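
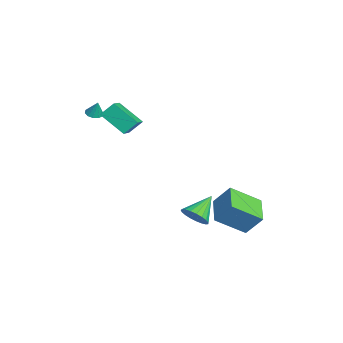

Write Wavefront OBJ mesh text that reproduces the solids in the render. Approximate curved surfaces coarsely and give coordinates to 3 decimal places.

v 3.615 1.204 -3.001
v 4.27 1.187 -2.398
v 2.705 2.296 -1.979
v 4.37 1.471 -2.612
v 4.34 1.71 -2.894
v 4.185 1.861 -3.194
v 3.931 1.898 -3.46
v 3.622 1.816 -3.647
v 3.313 1.628 -3.723
v 3.055 1.366 -3.673
v 2.895 1.077 -3.507
v 2.859 0.81 -3.254
v 2.954 0.611 -2.956
v 3.163 0.515 -2.667
v 3.45 0.537 -2.435
v 3.766 0.676 -2.301
v 4.056 0.905 -2.288
v 0.851 2.725 -3.473
v 1.291 3.592 -2.215
v 0.804 4.51 -4.688
v 1.244 5.378 -3.43
v 2.676 2.462 -3.93
v 3.116 3.33 -2.672
v 2.629 4.248 -5.145
v 3.069 5.115 -3.887
v -3.314 -3.419 1.971
v -2.85 -3.212 1.789
v -3.026 -3.221 2.929
v -3.074 -2.965 1.805
v -3.389 -2.891 1.885
v -3.676 -3.019 1.997
v -3.825 -3.3 2.1
v -3.778 -3.626 2.153
v -3.554 -3.873 2.137
v -3.238 -3.947 2.057
v -2.952 -3.818 1.944
v -2.803 -3.538 1.842
v -3.125 -2.779 1.976
v -1.594 -3.28 2.684
v -3.215 -1.984 2.732
v -1.683 -2.485 3.44
v -2.197 -1.575 0.82
v -0.665 -2.076 1.528
v -2.286 -0.78 1.576
v -0.755 -1.281 2.284
f 2 1 4
f 2 4 3
f 4 1 5
f 4 5 3
f 5 1 6
f 5 6 3
f 6 1 7
f 6 7 3
f 7 1 8
f 7 8 3
f 8 1 9
f 8 9 3
f 9 1 10
f 9 10 3
f 10 1 11
f 10 11 3
f 11 1 12
f 11 12 3
f 12 1 13
f 12 13 3
f 13 1 14
f 13 14 3
f 14 1 15
f 14 15 3
f 15 1 16
f 15 16 3
f 16 1 17
f 16 17 3
f 17 1 2
f 17 2 3
f 19 21 18
f 22 19 18
f 18 21 20
f 20 22 18
f 19 25 21
f 23 19 22
f 23 25 19
f 21 25 20
f 24 22 20
f 20 25 24
f 24 23 22
f 25 23 24
f 27 26 29
f 27 29 28
f 29 26 30
f 29 30 28
f 30 26 31
f 30 31 28
f 31 26 32
f 31 32 28
f 32 26 33
f 32 33 28
f 33 26 34
f 33 34 28
f 34 26 35
f 34 35 28
f 35 26 36
f 35 36 28
f 36 26 37
f 36 37 28
f 37 26 27
f 37 27 28
f 39 41 38
f 42 39 38
f 38 41 40
f 40 42 38
f 39 45 41
f 43 39 42
f 43 45 39
f 41 45 40
f 44 42 40
f 40 45 44
f 44 43 42
f 45 43 44



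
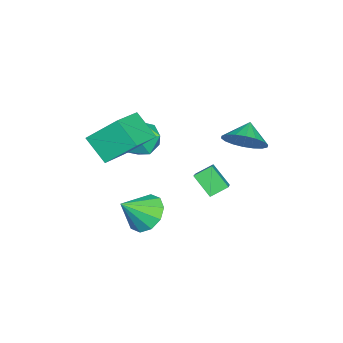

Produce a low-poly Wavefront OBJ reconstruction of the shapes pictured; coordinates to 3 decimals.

v 0.7 -1.652 -3.325
v 1.177 -2.205 -4.135
v 1.58 -2.548 -2.195
v 1.555 -1.664 -4.001
v 1.607 -1.118 -3.609
v 1.312 -0.777 -3.108
v 0.784 -0.769 -2.691
v 0.223 -1.099 -2.516
v -0.156 -1.64 -2.65
v -0.207 -2.185 -3.042
v 0.087 -2.527 -3.542
v 0.616 -2.534 -3.96
v -2.366 2.139 0.114
v -1.726 1.86 0.964
v -3.294 2.181 0.826
v -1.703 2.349 0.966
v -1.811 2.796 0.8
v -2.029 3.114 0.497
v -2.313 3.238 0.119
v -2.609 3.145 -0.26
v -2.856 2.853 -0.565
v -3.006 2.419 -0.736
v -3.03 1.93 -0.738
v -2.922 1.482 -0.571
v -2.704 1.165 -0.269
v -2.419 1.041 0.109
v -2.124 1.134 0.488
v -1.877 1.426 0.793
v 1.111 0.742 0.13
v 0.681 1.442 0.587
v 1.534 1.586 -0.764
v 1.104 2.286 -0.307
v 2.336 0.974 0.927
v 1.906 1.674 1.384
v 2.759 1.818 0.033
v 2.329 2.518 0.49
v -0.321 -2.871 -0.219
v -0.879 -3.92 0.852
v -0.542 -1.474 1.035
v -1.1 -2.524 2.106
v 1.66 -3.196 0.494
v 1.102 -4.246 1.565
v 1.439 -1.8 1.748
v 0.881 -2.849 2.819
v -2.371 -1.81 -0.217
v -1.548 -2.585 -0.103
v -3.372 -3.015 -1.177
v -2.549 -3.79 -1.063
v -3.157 -3.47 -0.159
v -2.538 -2.726 0.435
v -2.382 -2.874 -1.715
v -1.763 -2.13 -1.121
v -1.555 -3.242 -1.029
v -2.034 -3.611 -0.068
v -2.886 -1.989 -1.212
v -3.365 -2.358 -0.251
f 2 1 4
f 2 4 3
f 4 1 5
f 4 5 3
f 5 1 6
f 5 6 3
f 6 1 7
f 6 7 3
f 7 1 8
f 7 8 3
f 8 1 9
f 8 9 3
f 9 1 10
f 9 10 3
f 10 1 11
f 10 11 3
f 11 1 12
f 11 12 3
f 12 1 2
f 12 2 3
f 14 13 16
f 14 16 15
f 16 13 17
f 16 17 15
f 17 13 18
f 17 18 15
f 18 13 19
f 18 19 15
f 19 13 20
f 19 20 15
f 20 13 21
f 20 21 15
f 21 13 22
f 21 22 15
f 22 13 23
f 22 23 15
f 23 13 24
f 23 24 15
f 24 13 25
f 24 25 15
f 25 13 26
f 25 26 15
f 26 13 27
f 26 27 15
f 27 13 28
f 27 28 15
f 28 13 14
f 28 14 15
f 30 32 29
f 33 30 29
f 29 32 31
f 31 33 29
f 30 36 32
f 34 30 33
f 34 36 30
f 32 36 31
f 35 33 31
f 31 36 35
f 35 34 33
f 36 34 35
f 38 40 37
f 41 38 37
f 37 40 39
f 39 41 37
f 38 44 40
f 42 38 41
f 42 44 38
f 40 44 39
f 43 41 39
f 39 44 43
f 43 42 41
f 44 42 43
f 45 56 50
f 45 50 46
f 45 46 52
f 45 52 55
f 45 55 56
f 46 50 54
f 50 56 49
f 56 55 47
f 55 52 51
f 52 46 53
f 48 54 49
f 48 49 47
f 48 47 51
f 48 51 53
f 48 53 54
f 49 54 50
f 47 49 56
f 51 47 55
f 53 51 52
f 54 53 46



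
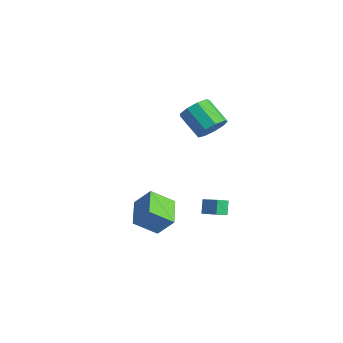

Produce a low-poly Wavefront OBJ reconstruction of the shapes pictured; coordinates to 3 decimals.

v 2.065 1.935 -2.406
v 3.036 2.195 -2.011
v 2.02 2.689 -2.794
v 2.991 2.95 -2.4
v 2.469 1.57 -3.16
v 3.44 1.831 -2.766
v 2.424 2.325 -3.549
v 3.395 2.585 -3.154
v 2.824 1.985 3.454
v 3.38 1.766 4.18
v 2.012 1.577 5.171
v 1.456 1.795 4.446
v 3.28 2.401 4.163
v 1.912 2.212 5.154
v 2.966 2.841 3.814
v 1.598 2.652 4.806
v 2.586 2.88 3.297
v 1.218 2.691 4.289
v 2.317 2.5 2.854
v 0.949 2.311 3.845
v 2.285 1.879 2.691
v 0.918 1.69 3.683
v 2.506 1.307 2.886
v 1.138 1.118 3.877
v 2.875 1.052 3.346
v 1.507 0.863 4.338
v 3.22 1.234 3.857
v 1.852 1.044 4.849
v 0.735 -1.543 -2.026
v 1.483 -1.007 -0.932
v 1.29 -0.371 -2.981
v 2.038 0.165 -1.886
v 2.122 -2.565 -2.474
v 2.87 -2.029 -1.379
v 2.677 -1.393 -3.428
v 3.425 -0.857 -2.334
f 2 4 1
f 5 2 1
f 1 4 3
f 3 5 1
f 2 8 4
f 6 2 5
f 6 8 2
f 4 8 3
f 7 5 3
f 3 8 7
f 7 6 5
f 8 6 7
f 10 9 13
f 10 13 11
f 11 13 14
f 11 14 12
f 13 9 15
f 13 15 14
f 14 15 16
f 14 16 12
f 15 9 17
f 15 17 16
f 16 17 18
f 16 18 12
f 17 9 19
f 17 19 18
f 18 19 20
f 18 20 12
f 19 9 21
f 19 21 20
f 20 21 22
f 20 22 12
f 21 9 23
f 21 23 22
f 22 23 24
f 22 24 12
f 23 9 25
f 23 25 24
f 24 25 26
f 24 26 12
f 25 9 27
f 25 27 26
f 26 27 28
f 26 28 12
f 27 9 10
f 27 10 28
f 28 10 11
f 28 11 12
f 30 32 29
f 33 30 29
f 29 32 31
f 31 33 29
f 30 36 32
f 34 30 33
f 34 36 30
f 32 36 31
f 35 33 31
f 31 36 35
f 35 34 33
f 36 34 35



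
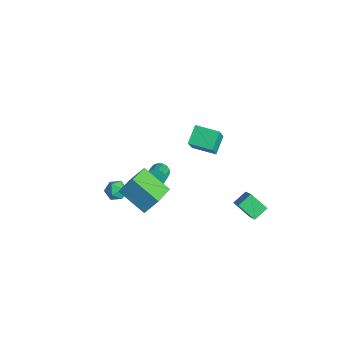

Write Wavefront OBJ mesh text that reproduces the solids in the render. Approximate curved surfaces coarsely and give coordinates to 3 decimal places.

v 0.838 -3.018 2.087
v 1.452 -3.237 2.091
v 0.628 -3.623 1.249
v 1.242 -3.842 1.253
v 0.833 -4.011 1.731
v 0.963 -3.637 2.249
v 1.117 -3.223 1.091
v 1.247 -2.849 1.609
v 1.625 -3.363 1.475
v 1.449 -3.85 1.871
v 0.631 -3.01 1.469
v 0.455 -3.497 1.865
v -0.83 0.017 -0.288
v -0.492 0.438 -0.315
v 0.487 -0.297 0.48
v 0.15 -0.717 0.508
v -0.631 0.484 -0.102
v 0.349 -0.251 0.693
v -0.815 0.423 0.069
v 0.165 -0.312 0.864
v -1.003 0.269 0.158
v -0.023 -0.466 0.953
v -1.151 0.058 0.145
v -0.171 -0.677 0.94
v -1.225 -0.163 0.033
v -0.246 -0.898 0.828
v -1.209 -0.342 -0.153
v -0.23 -1.077 0.642
v -1.106 -0.439 -0.369
v -0.127 -1.174 0.426
v -0.94 -0.432 -0.567
v 0.04 -1.166 0.228
v -0.748 -0.321 -0.7
v 0.231 -1.056 0.095
v -0.575 -0.133 -0.74
v 0.404 -0.868 0.056
v -0.461 0.09 -0.675
v 0.519 -0.645 0.12
v -0.431 0.296 -0.522
v 0.549 -0.439 0.273
v -2.729 2.931 -1.385
v -3.39 3.716 -0.708
v -1.691 3.881 -1.473
v -2.353 4.667 -0.796
v -2.067 2.333 -0.044
v -2.729 3.119 0.633
v -1.03 3.284 -0.132
v -1.691 4.069 0.545
v 3.282 -2.254 2.435
v 1.931 -3.012 3.333
v 3.573 -1.609 3.417
v 2.222 -2.367 4.315
v 4.198 -3.353 2.885
v 2.847 -4.111 3.783
v 4.489 -2.708 3.867
v 3.138 -3.466 4.765
v 3.493 2.427 -0.249
v 3.323 3.254 0.164
v 2.428 2.715 -1.265
v 2.257 3.542 -0.851
v 4.323 2.958 -0.969
v 4.152 3.785 -0.555
v 3.257 3.246 -1.984
v 3.087 4.073 -1.571
f 1 12 6
f 1 6 2
f 1 2 8
f 1 8 11
f 1 11 12
f 2 6 10
f 6 12 5
f 12 11 3
f 11 8 7
f 8 2 9
f 4 10 5
f 4 5 3
f 4 3 7
f 4 7 9
f 4 9 10
f 5 10 6
f 3 5 12
f 7 3 11
f 9 7 8
f 10 9 2
f 14 13 17
f 14 17 15
f 15 17 18
f 15 18 16
f 17 13 19
f 17 19 18
f 18 19 20
f 18 20 16
f 19 13 21
f 19 21 20
f 20 21 22
f 20 22 16
f 21 13 23
f 21 23 22
f 22 23 24
f 22 24 16
f 23 13 25
f 23 25 24
f 24 25 26
f 24 26 16
f 25 13 27
f 25 27 26
f 26 27 28
f 26 28 16
f 27 13 29
f 27 29 28
f 28 29 30
f 28 30 16
f 29 13 31
f 29 31 30
f 30 31 32
f 30 32 16
f 31 13 33
f 31 33 32
f 32 33 34
f 32 34 16
f 33 13 35
f 33 35 34
f 34 35 36
f 34 36 16
f 35 13 37
f 35 37 36
f 36 37 38
f 36 38 16
f 37 13 39
f 37 39 38
f 38 39 40
f 38 40 16
f 39 13 14
f 39 14 40
f 40 14 15
f 40 15 16
f 42 44 41
f 45 42 41
f 41 44 43
f 43 45 41
f 42 48 44
f 46 42 45
f 46 48 42
f 44 48 43
f 47 45 43
f 43 48 47
f 47 46 45
f 48 46 47
f 50 52 49
f 53 50 49
f 49 52 51
f 51 53 49
f 50 56 52
f 54 50 53
f 54 56 50
f 52 56 51
f 55 53 51
f 51 56 55
f 55 54 53
f 56 54 55
f 58 60 57
f 61 58 57
f 57 60 59
f 59 61 57
f 58 64 60
f 62 58 61
f 62 64 58
f 60 64 59
f 63 61 59
f 59 64 63
f 63 62 61
f 64 62 63



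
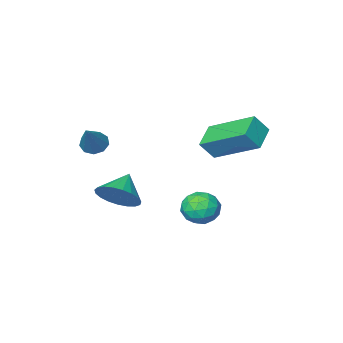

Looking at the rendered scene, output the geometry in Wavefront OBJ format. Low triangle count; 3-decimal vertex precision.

v -2.882 0.084 -0.192
v -3.695 -0.57 0.243
v -3.71 1.782 0.814
v -4.523 1.128 1.249
v -2.357 -0.088 0.531
v -3.17 -0.742 0.966
v -3.185 1.61 1.537
v -3.998 0.956 1.972
v 0.055 -1.74 -2.222
v 0.724 -2.038 -1.698
v -0.755 -2.32 -1.518
v 0.634 -1.714 -1.534
v 0.445 -1.394 -1.488
v 0.188 -1.134 -1.57
v -0.092 -0.979 -1.764
v -0.346 -0.956 -2.037
v -0.531 -1.068 -2.342
v -0.615 -1.296 -2.627
v -0.583 -1.601 -2.841
v -0.441 -1.93 -2.949
v -0.212 -2.226 -2.931
v 0.062 -2.438 -2.79
v 0.335 -2.529 -2.551
v 0.56 -2.484 -2.255
v 0.697 -2.31 -1.953
v -2.024 1.616 -1.348
v -1.263 1.691 -1.288
v -1.877 0.929 -2.372
v -1.116 1.004 -2.312
v -1.502 0.584 -1.799
v -1.593 1.008 -1.166
v -1.547 1.612 -2.494
v -1.638 2.036 -1.861
v -0.968 1.688 -1.997
v -0.94 1.052 -1.567
v -2.2 1.568 -2.093
v -2.172 0.932 -1.663
v -1.657 1.714 -1.228
v -1.483 0.906 -2.432
v -1.71 0.66 -2.13
v -1.263 0.703 -2.095
v -1.851 1.313 -1.156
v -1.403 1.356 -1.121
v -1.543 0.706 -1.421
v -1.737 1.264 -2.539
v -1.289 1.307 -2.504
v -1.877 1.917 -1.565
v -1.43 1.96 -1.53
v -1.597 1.914 -2.239
v -1.036 1.756 -1.609
v -0.949 1.352 -2.211
v -1.203 1.709 -2.318
v -1.256 1.959 -1.946
v -1.019 1.382 -1.357
v -0.932 0.978 -1.959
v -1.16 0.732 -1.657
v -1.213 0.981 -1.285
v -0.846 1.38 -1.773
v -2.208 1.642 -1.701
v -2.121 1.238 -2.303
v -1.927 1.639 -2.375
v -1.98 1.888 -2.003
v -2.191 1.268 -1.449
v -2.104 0.864 -2.051
v -1.884 0.661 -1.714
v -1.937 0.911 -1.342
v -2.294 1.24 -1.887
v 0.719 -2.215 0.497
v 0.933 -1.868 0.128
v 1.441 -1.485 1.603
v 0.605 -1.735 0.254
v 0.33 -1.827 0.494
v 0.237 -2.101 0.735
v 0.37 -2.428 0.865
v 0.666 -2.656 0.822
v 0.987 -2.678 0.627
v 1.183 -2.483 0.371
v 1.161 -2.163 0.174
f 2 4 1
f 5 2 1
f 1 4 3
f 3 5 1
f 2 8 4
f 6 2 5
f 6 8 2
f 4 8 3
f 7 5 3
f 3 8 7
f 7 6 5
f 8 6 7
f 10 9 12
f 10 12 11
f 12 9 13
f 12 13 11
f 13 9 14
f 13 14 11
f 14 9 15
f 14 15 11
f 15 9 16
f 15 16 11
f 16 9 17
f 16 17 11
f 17 9 18
f 17 18 11
f 18 9 19
f 18 19 11
f 19 9 20
f 19 20 11
f 20 9 21
f 20 21 11
f 21 9 22
f 21 22 11
f 22 9 23
f 22 23 11
f 23 9 24
f 23 24 11
f 24 9 25
f 24 25 11
f 25 9 10
f 25 10 11
f 26 63 42
f 63 37 66
f 42 66 31
f 63 66 42
f 26 42 38
f 42 31 43
f 38 43 27
f 42 43 38
f 26 38 47
f 38 27 48
f 47 48 33
f 38 48 47
f 26 47 59
f 47 33 62
f 59 62 36
f 47 62 59
f 26 59 63
f 59 36 67
f 63 67 37
f 59 67 63
f 27 43 54
f 43 31 57
f 54 57 35
f 43 57 54
f 31 66 44
f 66 37 65
f 44 65 30
f 66 65 44
f 37 67 64
f 67 36 60
f 64 60 28
f 67 60 64
f 36 62 61
f 62 33 49
f 61 49 32
f 62 49 61
f 33 48 53
f 48 27 50
f 53 50 34
f 48 50 53
f 29 55 41
f 55 35 56
f 41 56 30
f 55 56 41
f 29 41 39
f 41 30 40
f 39 40 28
f 41 40 39
f 29 39 46
f 39 28 45
f 46 45 32
f 39 45 46
f 29 46 51
f 46 32 52
f 51 52 34
f 46 52 51
f 29 51 55
f 51 34 58
f 55 58 35
f 51 58 55
f 30 56 44
f 56 35 57
f 44 57 31
f 56 57 44
f 28 40 64
f 40 30 65
f 64 65 37
f 40 65 64
f 32 45 61
f 45 28 60
f 61 60 36
f 45 60 61
f 34 52 53
f 52 32 49
f 53 49 33
f 52 49 53
f 35 58 54
f 58 34 50
f 54 50 27
f 58 50 54
f 69 68 71
f 69 71 70
f 71 68 72
f 71 72 70
f 72 68 73
f 72 73 70
f 73 68 74
f 73 74 70
f 74 68 75
f 74 75 70
f 75 68 76
f 75 76 70
f 76 68 77
f 76 77 70
f 77 68 78
f 77 78 70
f 78 68 69
f 78 69 70



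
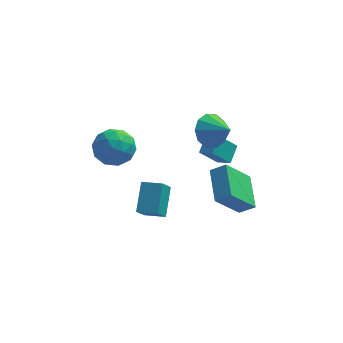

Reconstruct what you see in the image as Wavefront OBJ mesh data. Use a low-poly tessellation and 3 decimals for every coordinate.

v -1.013 -1.082 -2.553
v -1.334 -1.922 -1.545
v -0.911 0.328 -1.345
v -1.232 -0.511 -0.337
v 0.112 -1.309 -2.383
v -0.209 -2.148 -1.375
v 0.214 0.102 -1.175
v -0.107 -0.738 -0.167
v -2.638 0.277 1.738
v -1.628 -0.022 2.31
v -3.552 -1.218 2.57
v -2.542 -1.517 3.142
v -3.126 -0.513 3.441
v -2.561 0.411 2.926
v -2.619 -1.651 1.954
v -2.054 -0.727 1.439
v -1.617 -1.213 2.444
v -1.93 -0.51 3.363
v -3.25 -0.73 1.517
v -3.563 -0.027 2.436
v -2.053 0.258 1.951
v -3.127 -1.498 2.929
v -3.47 -0.908 3.104
v -2.877 -1.084 3.441
v -2.601 0.513 2.313
v -2.007 0.337 2.65
v -2.888 0.049 3.314
v -3.173 -1.577 2.23
v -2.579 -1.753 2.567
v -2.303 -0.156 1.439
v -1.71 -0.332 1.776
v -2.292 -1.289 1.566
v -1.452 -0.618 2.366
v -1.99 -1.496 2.855
v -2.035 -1.575 2.156
v -1.703 -1.032 1.854
v -1.636 -0.204 2.906
v -2.174 -1.083 3.395
v -2.517 -0.493 3.571
v -2.185 0.05 3.268
v -1.63 -0.904 2.985
v -3.006 -0.157 1.485
v -3.544 -1.036 1.974
v -2.995 -1.29 1.612
v -2.663 -0.747 1.309
v -3.19 0.256 2.025
v -3.728 -0.622 2.514
v -3.477 -0.208 3.026
v -3.145 0.335 2.724
v -3.55 -0.336 1.895
v 3.687 -4.605 2.669
v 3.271 -2.747 3.401
v 2.885 -4.57 2.124
v 2.469 -2.712 2.856
v 4.831 -3.708 1.044
v 4.415 -1.85 1.776
v 4.029 -3.673 0.499
v 3.613 -1.815 1.231
v 2.286 0.053 3.611
v 2.953 0.087 2.762
v 3.314 -0.693 4.389
v 3.065 0.63 3.134
v 2.879 0.952 3.689
v 2.467 0.931 4.213
v 1.986 0.575 4.508
v 1.619 0.019 4.46
v 1.507 -0.523 4.087
v 1.692 -0.846 3.533
v 2.105 -0.825 3.008
v 2.586 -0.468 2.714
v 1.486 2.292 -0.071
v 2.218 1.83 0.323
v 1.758 3.262 0.562
v 2.489 2.801 0.956
v 2.411 2.779 -1.216
v 3.142 2.318 -0.822
v 2.682 3.75 -0.583
v 3.414 3.288 -0.189
f 2 4 1
f 5 2 1
f 1 4 3
f 3 5 1
f 2 8 4
f 6 2 5
f 6 8 2
f 4 8 3
f 7 5 3
f 3 8 7
f 7 6 5
f 8 6 7
f 9 46 25
f 46 20 49
f 25 49 14
f 46 49 25
f 9 25 21
f 25 14 26
f 21 26 10
f 25 26 21
f 9 21 30
f 21 10 31
f 30 31 16
f 21 31 30
f 9 30 42
f 30 16 45
f 42 45 19
f 30 45 42
f 9 42 46
f 42 19 50
f 46 50 20
f 42 50 46
f 10 26 37
f 26 14 40
f 37 40 18
f 26 40 37
f 14 49 27
f 49 20 48
f 27 48 13
f 49 48 27
f 20 50 47
f 50 19 43
f 47 43 11
f 50 43 47
f 19 45 44
f 45 16 32
f 44 32 15
f 45 32 44
f 16 31 36
f 31 10 33
f 36 33 17
f 31 33 36
f 12 38 24
f 38 18 39
f 24 39 13
f 38 39 24
f 12 24 22
f 24 13 23
f 22 23 11
f 24 23 22
f 12 22 29
f 22 11 28
f 29 28 15
f 22 28 29
f 12 29 34
f 29 15 35
f 34 35 17
f 29 35 34
f 12 34 38
f 34 17 41
f 38 41 18
f 34 41 38
f 13 39 27
f 39 18 40
f 27 40 14
f 39 40 27
f 11 23 47
f 23 13 48
f 47 48 20
f 23 48 47
f 15 28 44
f 28 11 43
f 44 43 19
f 28 43 44
f 17 35 36
f 35 15 32
f 36 32 16
f 35 32 36
f 18 41 37
f 41 17 33
f 37 33 10
f 41 33 37
f 52 54 51
f 55 52 51
f 51 54 53
f 53 55 51
f 52 58 54
f 56 52 55
f 56 58 52
f 54 58 53
f 57 55 53
f 53 58 57
f 57 56 55
f 58 56 57
f 60 59 62
f 60 62 61
f 62 59 63
f 62 63 61
f 63 59 64
f 63 64 61
f 64 59 65
f 64 65 61
f 65 59 66
f 65 66 61
f 66 59 67
f 66 67 61
f 67 59 68
f 67 68 61
f 68 59 69
f 68 69 61
f 69 59 70
f 69 70 61
f 70 59 60
f 70 60 61
f 72 74 71
f 75 72 71
f 71 74 73
f 73 75 71
f 72 78 74
f 76 72 75
f 76 78 72
f 74 78 73
f 77 75 73
f 73 78 77
f 77 76 75
f 78 76 77



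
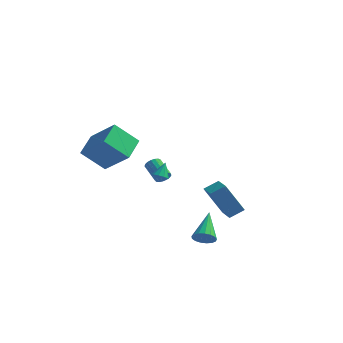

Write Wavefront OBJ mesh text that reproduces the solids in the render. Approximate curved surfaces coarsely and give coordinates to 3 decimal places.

v -1.557 -4.763 3.738
v -1.698 -3.231 4.362
v -3.21 -4.366 2.389
v -3.352 -2.835 3.013
v -0.388 -4.145 2.487
v -0.53 -2.614 3.111
v -2.042 -3.749 1.138
v -2.183 -2.217 1.762
v 0.064 -1.283 -0.053
v 0.455 -1.582 0.114
v 0.136 -0.717 0.793
v 0.581 -1.342 -0.058
v 0.509 -1.078 -0.228
v 0.267 -0.894 -0.331
v -0.052 -0.857 -0.328
v -0.327 -0.984 -0.22
v -0.453 -1.225 -0.048
v -0.381 -1.488 0.122
v -0.139 -1.673 0.226
v 0.18 -1.709 0.222
v 2.708 -0.383 -1.273
v 3.342 0.245 -0.8
v 1.77 0.789 -1.57
v 2.405 1.417 -1.097
v 3.715 -0.037 -3.083
v 4.35 0.591 -2.61
v 2.778 1.135 -3.38
v 3.412 1.763 -2.907
v 3.606 -3.22 -3.226
v 4.078 -3.42 -2.765
v 3.174 -1.58 -2.074
v 4.248 -3.228 -2.973
v 4.271 -3.035 -3.24
v 4.141 -2.884 -3.504
v 3.889 -2.81 -3.704
v 3.572 -2.829 -3.794
v 3.263 -2.939 -3.755
v 3.032 -3.112 -3.594
v 2.933 -3.31 -3.349
v 2.988 -3.488 -3.076
v 3.185 -3.604 -2.838
v 3.478 -3.632 -2.688
v 3.8 -3.566 -2.662
v -1.961 3.389 -2.514
v -1.633 3.454 -2.103
v -2.631 4.136 -1.415
v -2.959 4.071 -1.826
v -1.592 3.659 -2.246
v -2.589 4.341 -1.559
v -1.636 3.802 -2.451
v -2.633 4.484 -1.764
v -1.754 3.851 -2.67
v -2.751 4.533 -1.983
v -1.919 3.793 -2.854
v -2.916 4.475 -2.166
v -2.095 3.643 -2.959
v -3.092 4.325 -2.272
v -2.239 3.435 -2.963
v -3.236 4.117 -2.275
v -2.32 3.216 -2.863
v -3.318 3.898 -2.176
v -2.319 3.037 -2.684
v -3.317 3.719 -1.996
v -2.236 2.938 -2.465
v -3.233 3.62 -1.778
v -2.09 2.943 -2.258
v -3.087 3.625 -1.571
v -1.915 3.05 -2.109
v -2.912 3.732 -1.422
v -1.75 3.234 -2.053
v -2.747 3.916 -1.366
f 2 4 1
f 5 2 1
f 1 4 3
f 3 5 1
f 2 8 4
f 6 2 5
f 6 8 2
f 4 8 3
f 7 5 3
f 3 8 7
f 7 6 5
f 8 6 7
f 10 9 12
f 10 12 11
f 12 9 13
f 12 13 11
f 13 9 14
f 13 14 11
f 14 9 15
f 14 15 11
f 15 9 16
f 15 16 11
f 16 9 17
f 16 17 11
f 17 9 18
f 17 18 11
f 18 9 19
f 18 19 11
f 19 9 20
f 19 20 11
f 20 9 10
f 20 10 11
f 22 24 21
f 25 22 21
f 21 24 23
f 23 25 21
f 22 28 24
f 26 22 25
f 26 28 22
f 24 28 23
f 27 25 23
f 23 28 27
f 27 26 25
f 28 26 27
f 30 29 32
f 30 32 31
f 32 29 33
f 32 33 31
f 33 29 34
f 33 34 31
f 34 29 35
f 34 35 31
f 35 29 36
f 35 36 31
f 36 29 37
f 36 37 31
f 37 29 38
f 37 38 31
f 38 29 39
f 38 39 31
f 39 29 40
f 39 40 31
f 40 29 41
f 40 41 31
f 41 29 42
f 41 42 31
f 42 29 43
f 42 43 31
f 43 29 30
f 43 30 31
f 45 44 48
f 45 48 46
f 46 48 49
f 46 49 47
f 48 44 50
f 48 50 49
f 49 50 51
f 49 51 47
f 50 44 52
f 50 52 51
f 51 52 53
f 51 53 47
f 52 44 54
f 52 54 53
f 53 54 55
f 53 55 47
f 54 44 56
f 54 56 55
f 55 56 57
f 55 57 47
f 56 44 58
f 56 58 57
f 57 58 59
f 57 59 47
f 58 44 60
f 58 60 59
f 59 60 61
f 59 61 47
f 60 44 62
f 60 62 61
f 61 62 63
f 61 63 47
f 62 44 64
f 62 64 63
f 63 64 65
f 63 65 47
f 64 44 66
f 64 66 65
f 65 66 67
f 65 67 47
f 66 44 68
f 66 68 67
f 67 68 69
f 67 69 47
f 68 44 70
f 68 70 69
f 69 70 71
f 69 71 47
f 70 44 45
f 70 45 71
f 71 45 46
f 71 46 47



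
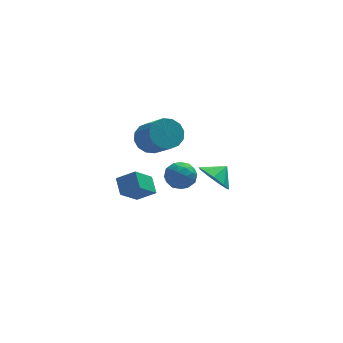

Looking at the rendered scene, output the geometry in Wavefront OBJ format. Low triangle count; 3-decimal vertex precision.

v -0.285 4.723 -1.183
v 0.656 4.927 -1.299
v 1.166 3.382 0.107
v 0.225 3.177 0.223
v 0.505 5.221 -0.921
v 1.014 3.676 0.485
v 0.142 5.381 -0.613
v 0.652 3.836 0.792
v -0.335 5.365 -0.458
v 0.174 3.82 0.948
v -0.799 5.177 -0.497
v -0.289 3.632 0.909
v -1.125 4.867 -0.72
v -0.615 3.322 0.686
v -1.226 4.518 -1.067
v -0.716 2.973 0.339
v -1.074 4.224 -1.445
v -0.565 2.679 -0.039
v -0.712 4.064 -1.752
v -0.202 2.519 -0.347
v -0.234 4.08 -1.908
v 0.275 2.535 -0.502
v 0.229 4.268 -1.869
v 0.739 2.723 -0.463
v 0.555 4.578 -1.646
v 1.065 3.033 -0.24
v 2.438 2.088 -2.849
v 3.107 1.902 -3.637
v 3.222 2.452 -2.271
v 2.839 2.566 -3.694
v 2.384 3.006 -3.355
v 1.954 3.017 -2.779
v 1.751 2.592 -2.237
v 1.869 1.932 -1.981
v 2.254 1.344 -2.131
v 2.725 1.104 -2.617
v 3.062 1.325 -3.212
v -1.688 0.609 -1.751
v -1.73 1.54 -1.206
v -2.622 0.932 -2.376
v -2.665 1.864 -1.831
v -0.715 1.296 -2.849
v -0.758 2.228 -2.304
v -1.65 1.62 -3.474
v -1.692 2.551 -2.929
v -0.725 -1.768 0.646
v 0.066 -1.505 0.821
v -0.506 -2.915 1.379
v 0.285 -2.652 1.554
v -0.383 -2.247 1.893
v -0.519 -1.538 1.44
v 0.079 -2.882 0.76
v -0.057 -2.173 0.307
v 0.563 -2.193 0.892
v 0.277 -1.801 1.592
v -0.717 -2.619 0.608
v -1.003 -2.227 1.308
v -0.349 -1.536 0.67
v -0.091 -2.884 1.53
v -0.484 -2.646 1.73
v -0.019 -2.491 1.833
v -0.692 -1.555 1.033
v -0.227 -1.401 1.136
v -0.491 -1.837 1.766
v -0.213 -3.019 1.064
v 0.252 -2.865 1.167
v -0.421 -1.929 0.367
v 0.044 -1.774 0.47
v 0.051 -2.583 0.434
v 0.408 -1.786 0.814
v 0.537 -2.46 1.244
v 0.416 -2.595 0.778
v 0.336 -2.179 0.512
v 0.24 -1.555 1.225
v 0.369 -2.229 1.656
v -0.024 -1.991 1.855
v -0.103 -1.575 1.589
v 0.532 -1.96 1.266
v -0.809 -2.191 0.544
v -0.68 -2.865 0.975
v -0.337 -2.845 0.611
v -0.416 -2.429 0.345
v -0.977 -1.96 0.956
v -0.848 -2.634 1.386
v -0.776 -2.241 1.688
v -0.856 -1.825 1.422
v -0.972 -2.46 0.934
f 2 1 5
f 2 5 3
f 3 5 6
f 3 6 4
f 5 1 7
f 5 7 6
f 6 7 8
f 6 8 4
f 7 1 9
f 7 9 8
f 8 9 10
f 8 10 4
f 9 1 11
f 9 11 10
f 10 11 12
f 10 12 4
f 11 1 13
f 11 13 12
f 12 13 14
f 12 14 4
f 13 1 15
f 13 15 14
f 14 15 16
f 14 16 4
f 15 1 17
f 15 17 16
f 16 17 18
f 16 18 4
f 17 1 19
f 17 19 18
f 18 19 20
f 18 20 4
f 19 1 21
f 19 21 20
f 20 21 22
f 20 22 4
f 21 1 23
f 21 23 22
f 22 23 24
f 22 24 4
f 23 1 25
f 23 25 24
f 24 25 26
f 24 26 4
f 25 1 2
f 25 2 26
f 26 2 3
f 26 3 4
f 28 27 30
f 28 30 29
f 30 27 31
f 30 31 29
f 31 27 32
f 31 32 29
f 32 27 33
f 32 33 29
f 33 27 34
f 33 34 29
f 34 27 35
f 34 35 29
f 35 27 36
f 35 36 29
f 36 27 37
f 36 37 29
f 37 27 28
f 37 28 29
f 39 41 38
f 42 39 38
f 38 41 40
f 40 42 38
f 39 45 41
f 43 39 42
f 43 45 39
f 41 45 40
f 44 42 40
f 40 45 44
f 44 43 42
f 45 43 44
f 46 83 62
f 83 57 86
f 62 86 51
f 83 86 62
f 46 62 58
f 62 51 63
f 58 63 47
f 62 63 58
f 46 58 67
f 58 47 68
f 67 68 53
f 58 68 67
f 46 67 79
f 67 53 82
f 79 82 56
f 67 82 79
f 46 79 83
f 79 56 87
f 83 87 57
f 79 87 83
f 47 63 74
f 63 51 77
f 74 77 55
f 63 77 74
f 51 86 64
f 86 57 85
f 64 85 50
f 86 85 64
f 57 87 84
f 87 56 80
f 84 80 48
f 87 80 84
f 56 82 81
f 82 53 69
f 81 69 52
f 82 69 81
f 53 68 73
f 68 47 70
f 73 70 54
f 68 70 73
f 49 75 61
f 75 55 76
f 61 76 50
f 75 76 61
f 49 61 59
f 61 50 60
f 59 60 48
f 61 60 59
f 49 59 66
f 59 48 65
f 66 65 52
f 59 65 66
f 49 66 71
f 66 52 72
f 71 72 54
f 66 72 71
f 49 71 75
f 71 54 78
f 75 78 55
f 71 78 75
f 50 76 64
f 76 55 77
f 64 77 51
f 76 77 64
f 48 60 84
f 60 50 85
f 84 85 57
f 60 85 84
f 52 65 81
f 65 48 80
f 81 80 56
f 65 80 81
f 54 72 73
f 72 52 69
f 73 69 53
f 72 69 73
f 55 78 74
f 78 54 70
f 74 70 47
f 78 70 74



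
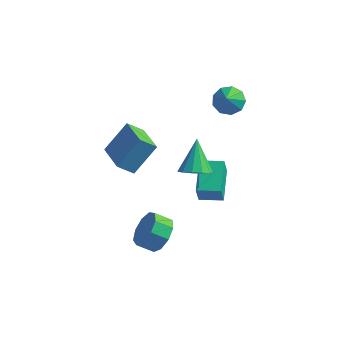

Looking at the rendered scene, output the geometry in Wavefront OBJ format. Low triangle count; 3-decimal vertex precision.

v 3.268 3.127 3.062
v 4.041 2.901 2.762
v 3.392 2.393 3.938
v 4.094 3.354 3.134
v 3.76 3.701 3.472
v 3.195 3.779 3.619
v 2.665 3.552 3.504
v 2.416 3.127 3.183
v 2.566 2.702 2.805
v 3.044 2.475 2.547
v 3.627 2.554 2.53
v 3.32 -1.599 1.608
v 4.154 -1.317 1.593
v 2.94 -0.401 3.032
v 3.902 -1.025 1.28
v 3.465 -0.916 1.072
v 2.983 -1.024 1.034
v 2.608 -1.314 1.178
v 2.459 -1.695 1.458
v 2.583 -2.045 1.786
v 2.942 -2.254 2.058
v 3.421 -2.255 2.186
v 3.868 -2.047 2.131
v 4.141 -1.698 1.91
v 3.447 -1.4 -0.842
v 3.431 -1.762 0.281
v 2.934 0.373 -0.278
v 2.918 0.011 0.845
v 4.642 -1.091 -0.725
v 4.626 -1.453 0.398
v 4.129 0.682 -0.161
v 4.113 0.32 0.962
v -1.348 -1.887 1.928
v -0.602 -0.782 3.323
v -0.65 -1.443 1.203
v 0.096 -0.337 2.598
v -0.076 -3.243 2.322
v 0.67 -2.137 3.717
v 0.622 -2.798 1.597
v 1.368 -1.693 2.992
v 1.869 -2.33 -3.584
v 2.46 -2.321 -2.729
v 1.642 -2.621 -2.16
v 1.051 -2.63 -3.016
v 2.16 -1.683 -2.824
v 1.342 -1.983 -2.255
v 1.724 -1.348 -3.275
v 0.906 -1.648 -2.706
v 1.356 -1.472 -3.87
v 0.538 -1.772 -3.302
v 1.227 -1.998 -4.332
v 0.41 -2.298 -3.764
v 1.399 -2.679 -4.444
v 0.581 -2.979 -3.876
v 1.791 -3.197 -4.153
v 0.973 -3.497 -3.585
v 2.219 -3.309 -3.597
v 1.401 -3.609 -3.028
v 2.483 -2.963 -3.034
v 1.666 -3.263 -2.466
f 2 1 4
f 2 4 3
f 4 1 5
f 4 5 3
f 5 1 6
f 5 6 3
f 6 1 7
f 6 7 3
f 7 1 8
f 7 8 3
f 8 1 9
f 8 9 3
f 9 1 10
f 9 10 3
f 10 1 11
f 10 11 3
f 11 1 2
f 11 2 3
f 13 12 15
f 13 15 14
f 15 12 16
f 15 16 14
f 16 12 17
f 16 17 14
f 17 12 18
f 17 18 14
f 18 12 19
f 18 19 14
f 19 12 20
f 19 20 14
f 20 12 21
f 20 21 14
f 21 12 22
f 21 22 14
f 22 12 23
f 22 23 14
f 23 12 24
f 23 24 14
f 24 12 13
f 24 13 14
f 26 28 25
f 29 26 25
f 25 28 27
f 27 29 25
f 26 32 28
f 30 26 29
f 30 32 26
f 28 32 27
f 31 29 27
f 27 32 31
f 31 30 29
f 32 30 31
f 34 36 33
f 37 34 33
f 33 36 35
f 35 37 33
f 34 40 36
f 38 34 37
f 38 40 34
f 36 40 35
f 39 37 35
f 35 40 39
f 39 38 37
f 40 38 39
f 42 41 45
f 42 45 43
f 43 45 46
f 43 46 44
f 45 41 47
f 45 47 46
f 46 47 48
f 46 48 44
f 47 41 49
f 47 49 48
f 48 49 50
f 48 50 44
f 49 41 51
f 49 51 50
f 50 51 52
f 50 52 44
f 51 41 53
f 51 53 52
f 52 53 54
f 52 54 44
f 53 41 55
f 53 55 54
f 54 55 56
f 54 56 44
f 55 41 57
f 55 57 56
f 56 57 58
f 56 58 44
f 57 41 59
f 57 59 58
f 58 59 60
f 58 60 44
f 59 41 42
f 59 42 60
f 60 42 43
f 60 43 44



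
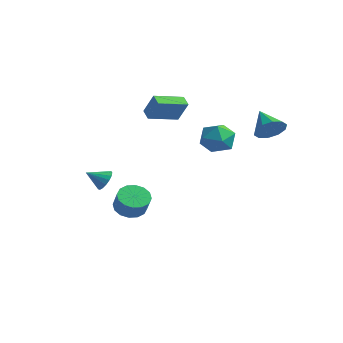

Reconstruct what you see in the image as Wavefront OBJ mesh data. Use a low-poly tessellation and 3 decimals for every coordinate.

v -1.742 -3.451 -1.431
v -1.177 -3.467 -0.908
v -2.398 -4.329 -0.749
v -1.403 -3.203 -0.786
v -1.707 -2.996 -0.811
v -2.019 -2.893 -0.978
v -2.267 -2.918 -1.249
v -2.396 -3.065 -1.562
v -2.374 -3.301 -1.845
v -2.208 -3.571 -2.032
v -1.935 -3.814 -2.082
v -1.618 -3.973 -1.983
v -1.33 -4.014 -1.758
v -1.136 -3.925 -1.457
v -1.081 -3.728 -1.151
v 4.634 3.532 2.414
v 5.216 4.281 2.789
v 3.266 4.088 3.426
v 4.924 4.5 2.275
v 4.522 4.349 1.814
v 4.162 3.887 1.582
v 3.983 3.289 1.668
v 4.052 2.783 2.038
v 4.343 2.564 2.553
v 4.746 2.715 3.014
v 5.106 3.178 3.246
v 5.285 3.776 3.16
v -4.398 2.182 2.063
v -3.572 2.223 3.491
v -3.793 4.13 1.657
v -2.967 4.171 3.085
v -3.713 1.889 1.675
v -2.887 1.93 3.103
v -3.108 3.837 1.269
v -2.282 3.878 2.697
v -0.411 4.035 0.571
v 0.701 4.545 0.446
v 0.439 2.295 1.034
v 1.551 2.805 0.909
v 0.825 3.135 1.846
v 0.3 4.21 1.56
v 0.84 2.63 -0.08
v 0.315 3.705 -0.366
v 1.475 3.677 0.044
v 1.465 3.989 1.234
v -0.325 2.851 0.246
v -0.335 3.163 1.436
v -2.248 -1.025 -4.366
v -1.383 -0.694 -4.817
v -0.667 -1.024 -3.685
v -1.532 -1.355 -3.234
v -1.581 -0.267 -4.567
v -0.864 -0.597 -3.435
v -1.957 -0.042 -4.264
v -1.241 -0.372 -3.131
v -2.412 -0.081 -3.988
v -1.695 -0.411 -2.855
v -2.822 -0.373 -3.813
v -2.106 -0.703 -2.681
v -3.079 -0.839 -3.787
v -2.363 -1.169 -2.654
v -3.113 -1.356 -3.915
v -2.397 -1.686 -2.783
v -2.916 -1.783 -4.165
v -2.199 -2.113 -3.033
v -2.539 -2.008 -4.469
v -1.823 -2.338 -3.336
v -2.085 -1.969 -4.745
v -1.368 -2.299 -3.612
v -1.674 -1.677 -4.919
v -0.958 -2.007 -3.787
v -1.417 -1.211 -4.946
v -0.701 -1.541 -3.813
f 2 1 4
f 2 4 3
f 4 1 5
f 4 5 3
f 5 1 6
f 5 6 3
f 6 1 7
f 6 7 3
f 7 1 8
f 7 8 3
f 8 1 9
f 8 9 3
f 9 1 10
f 9 10 3
f 10 1 11
f 10 11 3
f 11 1 12
f 11 12 3
f 12 1 13
f 12 13 3
f 13 1 14
f 13 14 3
f 14 1 15
f 14 15 3
f 15 1 2
f 15 2 3
f 17 16 19
f 17 19 18
f 19 16 20
f 19 20 18
f 20 16 21
f 20 21 18
f 21 16 22
f 21 22 18
f 22 16 23
f 22 23 18
f 23 16 24
f 23 24 18
f 24 16 25
f 24 25 18
f 25 16 26
f 25 26 18
f 26 16 27
f 26 27 18
f 27 16 17
f 27 17 18
f 29 31 28
f 32 29 28
f 28 31 30
f 30 32 28
f 29 35 31
f 33 29 32
f 33 35 29
f 31 35 30
f 34 32 30
f 30 35 34
f 34 33 32
f 35 33 34
f 36 47 41
f 36 41 37
f 36 37 43
f 36 43 46
f 36 46 47
f 37 41 45
f 41 47 40
f 47 46 38
f 46 43 42
f 43 37 44
f 39 45 40
f 39 40 38
f 39 38 42
f 39 42 44
f 39 44 45
f 40 45 41
f 38 40 47
f 42 38 46
f 44 42 43
f 45 44 37
f 49 48 52
f 49 52 50
f 50 52 53
f 50 53 51
f 52 48 54
f 52 54 53
f 53 54 55
f 53 55 51
f 54 48 56
f 54 56 55
f 55 56 57
f 55 57 51
f 56 48 58
f 56 58 57
f 57 58 59
f 57 59 51
f 58 48 60
f 58 60 59
f 59 60 61
f 59 61 51
f 60 48 62
f 60 62 61
f 61 62 63
f 61 63 51
f 62 48 64
f 62 64 63
f 63 64 65
f 63 65 51
f 64 48 66
f 64 66 65
f 65 66 67
f 65 67 51
f 66 48 68
f 66 68 67
f 67 68 69
f 67 69 51
f 68 48 70
f 68 70 69
f 69 70 71
f 69 71 51
f 70 48 72
f 70 72 71
f 71 72 73
f 71 73 51
f 72 48 49
f 72 49 73
f 73 49 50
f 73 50 51



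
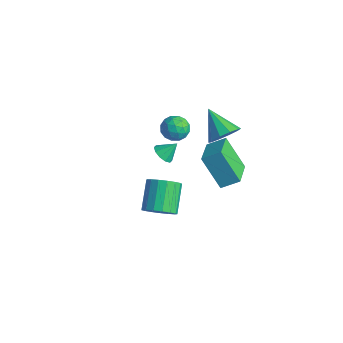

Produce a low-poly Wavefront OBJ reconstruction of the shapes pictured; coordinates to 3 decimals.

v 0.104 3.919 -3.635
v -1.06 3.639 -1.983
v 0.692 4.674 -3.093
v -0.472 4.394 -1.441
v 1.232 2.626 -3.059
v 0.068 2.346 -1.407
v 1.82 3.381 -2.517
v 0.656 3.101 -0.865
v 0.539 3.429 0.205
v 0.999 3.877 0.822
v -0.899 3.571 1.175
v 0.794 4.241 0.464
v 0.492 4.295 0.008
v 0.207 4.019 -0.373
v 0.05 3.517 -0.533
v 0.079 2.981 -0.411
v 0.284 2.616 -0.054
v 0.586 2.562 0.402
v 0.87 2.839 0.783
v 1.028 3.341 0.943
v 3.19 -2.77 0.473
v 3.871 -2.659 0.952
v 3.01 -1.68 1.947
v 2.33 -1.79 1.467
v 3.895 -2.363 0.682
v 3.034 -1.384 1.677
v 3.758 -2.16 0.363
v 2.897 -1.181 1.358
v 3.49 -2.097 0.069
v 2.63 -1.117 1.064
v 3.154 -2.187 -0.132
v 2.294 -1.208 0.863
v 2.826 -2.412 -0.195
v 1.966 -1.432 0.8
v 2.582 -2.718 -0.105
v 1.721 -1.739 0.89
v 2.477 -3.036 0.118
v 1.616 -2.057 1.113
v 2.535 -3.293 0.421
v 1.675 -2.314 1.416
v 2.744 -3.43 0.737
v 1.883 -2.451 1.732
v 3.054 -3.416 0.991
v 2.194 -2.437 1.986
v 3.396 -3.254 1.127
v 2.536 -2.275 2.122
v 3.691 -2.981 1.113
v 2.83 -2.001 2.108
v -3.372 2.799 -1.149
v -2.828 3.243 -0.768
v -2.532 2.597 -2.112
v -1.988 3.041 -1.731
v -2.201 2.33 -1.435
v -2.72 2.455 -0.84
v -2.64 3.385 -2.04
v -3.159 3.51 -1.445
v -2.376 3.606 -1.319
v -2.104 2.953 -0.945
v -3.256 2.887 -1.935
v -2.984 2.234 -1.561
v -3.173 3.039 -0.874
v -2.187 2.801 -2.006
v -2.312 2.383 -1.832
v -1.992 2.644 -1.608
v -3.11 2.575 -0.917
v -2.79 2.837 -0.693
v -2.422 2.3 -1.085
v -2.57 3.003 -2.187
v -2.25 3.265 -1.963
v -3.368 3.196 -1.272
v -3.048 3.457 -1.048
v -2.938 3.54 -1.795
v -2.588 3.513 -0.974
v -2.094 3.394 -1.54
v -2.478 3.596 -1.721
v -2.782 3.67 -1.371
v -2.428 3.13 -0.754
v -1.935 3.011 -1.32
v -2.06 2.593 -1.146
v -2.365 2.666 -0.797
v -2.163 3.343 -1.078
v -3.425 2.829 -1.56
v -2.932 2.71 -2.126
v -2.995 3.174 -2.083
v -3.3 3.247 -1.734
v -3.266 2.446 -1.34
v -2.772 2.327 -1.906
v -2.578 2.17 -1.509
v -2.882 2.244 -1.159
v -3.197 2.497 -1.802
v -2.208 1.764 -2.472
v -1.624 1.737 -2.708
v -1.892 2.416 -1.768
v -1.815 2.024 -2.89
v -2.155 2.212 -2.911
v -2.516 2.228 -2.765
v -2.758 2.067 -2.507
v -2.791 1.79 -2.235
v -2.601 1.503 -2.054
v -2.26 1.315 -2.032
v -1.9 1.299 -2.178
v -1.657 1.46 -2.436
f 2 4 1
f 5 2 1
f 1 4 3
f 3 5 1
f 2 8 4
f 6 2 5
f 6 8 2
f 4 8 3
f 7 5 3
f 3 8 7
f 7 6 5
f 8 6 7
f 10 9 12
f 10 12 11
f 12 9 13
f 12 13 11
f 13 9 14
f 13 14 11
f 14 9 15
f 14 15 11
f 15 9 16
f 15 16 11
f 16 9 17
f 16 17 11
f 17 9 18
f 17 18 11
f 18 9 19
f 18 19 11
f 19 9 20
f 19 20 11
f 20 9 10
f 20 10 11
f 22 21 25
f 22 25 23
f 23 25 26
f 23 26 24
f 25 21 27
f 25 27 26
f 26 27 28
f 26 28 24
f 27 21 29
f 27 29 28
f 28 29 30
f 28 30 24
f 29 21 31
f 29 31 30
f 30 31 32
f 30 32 24
f 31 21 33
f 31 33 32
f 32 33 34
f 32 34 24
f 33 21 35
f 33 35 34
f 34 35 36
f 34 36 24
f 35 21 37
f 35 37 36
f 36 37 38
f 36 38 24
f 37 21 39
f 37 39 38
f 38 39 40
f 38 40 24
f 39 21 41
f 39 41 40
f 40 41 42
f 40 42 24
f 41 21 43
f 41 43 42
f 42 43 44
f 42 44 24
f 43 21 45
f 43 45 44
f 44 45 46
f 44 46 24
f 45 21 47
f 45 47 46
f 46 47 48
f 46 48 24
f 47 21 22
f 47 22 48
f 48 22 23
f 48 23 24
f 49 86 65
f 86 60 89
f 65 89 54
f 86 89 65
f 49 65 61
f 65 54 66
f 61 66 50
f 65 66 61
f 49 61 70
f 61 50 71
f 70 71 56
f 61 71 70
f 49 70 82
f 70 56 85
f 82 85 59
f 70 85 82
f 49 82 86
f 82 59 90
f 86 90 60
f 82 90 86
f 50 66 77
f 66 54 80
f 77 80 58
f 66 80 77
f 54 89 67
f 89 60 88
f 67 88 53
f 89 88 67
f 60 90 87
f 90 59 83
f 87 83 51
f 90 83 87
f 59 85 84
f 85 56 72
f 84 72 55
f 85 72 84
f 56 71 76
f 71 50 73
f 76 73 57
f 71 73 76
f 52 78 64
f 78 58 79
f 64 79 53
f 78 79 64
f 52 64 62
f 64 53 63
f 62 63 51
f 64 63 62
f 52 62 69
f 62 51 68
f 69 68 55
f 62 68 69
f 52 69 74
f 69 55 75
f 74 75 57
f 69 75 74
f 52 74 78
f 74 57 81
f 78 81 58
f 74 81 78
f 53 79 67
f 79 58 80
f 67 80 54
f 79 80 67
f 51 63 87
f 63 53 88
f 87 88 60
f 63 88 87
f 55 68 84
f 68 51 83
f 84 83 59
f 68 83 84
f 57 75 76
f 75 55 72
f 76 72 56
f 75 72 76
f 58 81 77
f 81 57 73
f 77 73 50
f 81 73 77
f 92 91 94
f 92 94 93
f 94 91 95
f 94 95 93
f 95 91 96
f 95 96 93
f 96 91 97
f 96 97 93
f 97 91 98
f 97 98 93
f 98 91 99
f 98 99 93
f 99 91 100
f 99 100 93
f 100 91 101
f 100 101 93
f 101 91 102
f 101 102 93
f 102 91 92
f 102 92 93



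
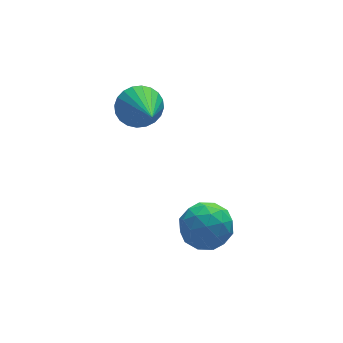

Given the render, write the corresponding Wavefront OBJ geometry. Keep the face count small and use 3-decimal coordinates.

v 0.154 3.428 -0.29
v 0.777 3.101 -0.692
v -0.054 1.652 0.83
v 0.926 3.237 -0.448
v 0.957 3.403 -0.181
v 0.865 3.572 0.07
v 0.666 3.719 0.267
v 0.389 3.822 0.378
v 0.076 3.865 0.388
v -0.225 3.841 0.294
v -0.468 3.755 0.112
v -0.617 3.618 -0.132
v -0.648 3.453 -0.4
v -0.557 3.284 -0.651
v -0.357 3.137 -0.847
v -0.08 3.034 -0.958
v 0.233 2.991 -0.968
v 0.534 3.015 -0.874
v 1.511 0.64 -3.863
v 1.862 0.054 -3.223
v 0.298 -0.254 -4.017
v 0.649 -0.84 -3.377
v 0.352 0.01 -3.121
v 1.101 0.562 -3.025
v 1.059 -0.762 -4.215
v 1.808 -0.21 -4.119
v 1.582 -0.813 -3.44
v 1.145 -0.336 -2.764
v 1.015 0.136 -4.476
v 0.578 0.613 -3.8
v 1.793 0.425 -3.529
v 0.367 -0.625 -3.711
v 0.192 -0.126 -3.56
v 0.398 -0.47 -3.184
v 1.346 0.724 -3.413
v 1.552 0.379 -3.037
v 0.664 0.354 -2.977
v 0.608 -0.579 -4.203
v 0.814 -0.924 -3.827
v 1.762 0.27 -4.056
v 1.968 -0.074 -3.68
v 1.496 -0.554 -4.263
v 1.834 -0.429 -3.281
v 1.122 -0.954 -3.372
v 1.363 -0.908 -3.864
v 1.803 -0.583 -3.808
v 1.577 -0.148 -2.884
v 0.865 -0.673 -2.974
v 0.69 -0.174 -2.823
v 1.13 0.151 -2.767
v 1.413 -0.657 -3.011
v 1.295 0.473 -4.266
v 0.583 -0.052 -4.356
v 1.03 -0.351 -4.473
v 1.47 -0.026 -4.417
v 1.038 0.754 -3.868
v 0.326 0.229 -3.959
v 0.357 0.383 -3.432
v 0.797 0.708 -3.376
v 0.747 0.457 -4.229
f 2 1 4
f 2 4 3
f 4 1 5
f 4 5 3
f 5 1 6
f 5 6 3
f 6 1 7
f 6 7 3
f 7 1 8
f 7 8 3
f 8 1 9
f 8 9 3
f 9 1 10
f 9 10 3
f 10 1 11
f 10 11 3
f 11 1 12
f 11 12 3
f 12 1 13
f 12 13 3
f 13 1 14
f 13 14 3
f 14 1 15
f 14 15 3
f 15 1 16
f 15 16 3
f 16 1 17
f 16 17 3
f 17 1 18
f 17 18 3
f 18 1 2
f 18 2 3
f 19 56 35
f 56 30 59
f 35 59 24
f 56 59 35
f 19 35 31
f 35 24 36
f 31 36 20
f 35 36 31
f 19 31 40
f 31 20 41
f 40 41 26
f 31 41 40
f 19 40 52
f 40 26 55
f 52 55 29
f 40 55 52
f 19 52 56
f 52 29 60
f 56 60 30
f 52 60 56
f 20 36 47
f 36 24 50
f 47 50 28
f 36 50 47
f 24 59 37
f 59 30 58
f 37 58 23
f 59 58 37
f 30 60 57
f 60 29 53
f 57 53 21
f 60 53 57
f 29 55 54
f 55 26 42
f 54 42 25
f 55 42 54
f 26 41 46
f 41 20 43
f 46 43 27
f 41 43 46
f 22 48 34
f 48 28 49
f 34 49 23
f 48 49 34
f 22 34 32
f 34 23 33
f 32 33 21
f 34 33 32
f 22 32 39
f 32 21 38
f 39 38 25
f 32 38 39
f 22 39 44
f 39 25 45
f 44 45 27
f 39 45 44
f 22 44 48
f 44 27 51
f 48 51 28
f 44 51 48
f 23 49 37
f 49 28 50
f 37 50 24
f 49 50 37
f 21 33 57
f 33 23 58
f 57 58 30
f 33 58 57
f 25 38 54
f 38 21 53
f 54 53 29
f 38 53 54
f 27 45 46
f 45 25 42
f 46 42 26
f 45 42 46
f 28 51 47
f 51 27 43
f 47 43 20
f 51 43 47



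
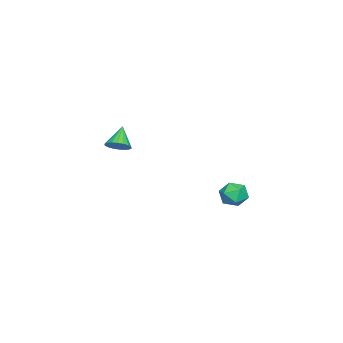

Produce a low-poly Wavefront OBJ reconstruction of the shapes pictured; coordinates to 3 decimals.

v -1.957 -3.346 0.532
v -1.506 -3.2 0.963
v -2.803 -3.434 1.448
v -1.61 -2.945 0.891
v -1.783 -2.769 0.748
v -1.99 -2.708 0.562
v -2.191 -2.773 0.371
v -2.345 -2.951 0.211
v -2.422 -3.208 0.115
v -2.407 -3.492 0.102
v -2.303 -3.748 0.174
v -2.13 -3.923 0.317
v -1.923 -3.985 0.502
v -1.723 -3.919 0.694
v -1.569 -3.741 0.854
v -1.491 -3.484 0.95
v 0.12 3.574 -0.678
v 0.731 3.173 -0.766
v -0.491 2.587 -0.414
v 0.12 2.186 -0.502
v 0.062 2.648 0.068
v 0.439 3.258 -0.095
v -0.199 2.502 -1.085
v 0.178 3.112 -1.248
v 0.534 2.51 -1.017
v 0.695 2.601 -0.304
v -0.455 3.159 -0.876
v -0.294 3.25 -0.163
f 2 1 4
f 2 4 3
f 4 1 5
f 4 5 3
f 5 1 6
f 5 6 3
f 6 1 7
f 6 7 3
f 7 1 8
f 7 8 3
f 8 1 9
f 8 9 3
f 9 1 10
f 9 10 3
f 10 1 11
f 10 11 3
f 11 1 12
f 11 12 3
f 12 1 13
f 12 13 3
f 13 1 14
f 13 14 3
f 14 1 15
f 14 15 3
f 15 1 16
f 15 16 3
f 16 1 2
f 16 2 3
f 17 28 22
f 17 22 18
f 17 18 24
f 17 24 27
f 17 27 28
f 18 22 26
f 22 28 21
f 28 27 19
f 27 24 23
f 24 18 25
f 20 26 21
f 20 21 19
f 20 19 23
f 20 23 25
f 20 25 26
f 21 26 22
f 19 21 28
f 23 19 27
f 25 23 24
f 26 25 18



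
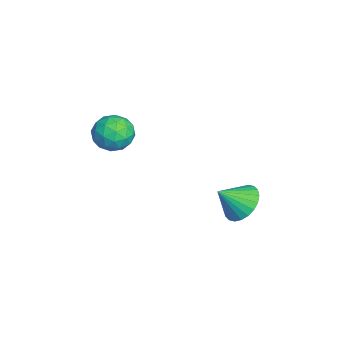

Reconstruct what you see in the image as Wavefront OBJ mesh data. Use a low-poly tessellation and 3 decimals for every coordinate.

v -3.013 -1.427 2.524
v -2.56 -1.778 3.368
v -4.48 -1.902 3.112
v -4.027 -2.253 3.956
v -4.069 -1.249 3.779
v -3.162 -0.956 3.415
v -3.878 -2.724 3.065
v -2.971 -2.431 2.701
v -3.095 -2.579 3.702
v -3.213 -1.668 4.144
v -3.827 -2.012 2.336
v -3.945 -1.101 2.778
v -2.658 -1.561 2.894
v -4.382 -2.119 3.586
v -4.407 -1.53 3.482
v -4.141 -1.736 3.978
v -3.012 -1.077 2.922
v -2.746 -1.283 3.418
v -3.632 -0.973 3.66
v -4.294 -2.397 3.062
v -4.028 -2.603 3.558
v -2.899 -1.944 2.502
v -2.633 -2.15 2.998
v -3.408 -2.707 2.82
v -2.706 -2.238 3.587
v -3.568 -2.517 3.933
v -3.48 -2.794 3.408
v -2.948 -2.622 3.195
v -2.776 -1.702 3.846
v -3.638 -1.981 4.192
v -3.662 -1.392 4.088
v -3.129 -1.219 3.874
v -3.09 -2.173 4.043
v -3.402 -1.699 2.288
v -4.264 -1.978 2.634
v -3.911 -2.461 2.606
v -3.378 -2.288 2.392
v -3.472 -1.163 2.547
v -4.334 -1.442 2.893
v -4.092 -1.058 3.285
v -3.56 -0.886 3.072
v -3.95 -1.507 2.437
v -3.992 3.798 -1.859
v -3.34 4.479 -1.332
v -3.688 2.702 -0.821
v -3.709 4.555 -1.143
v -4.121 4.516 -1.063
v -4.513 4.368 -1.104
v -4.826 4.133 -1.261
v -5.012 3.847 -1.508
v -5.043 3.554 -1.809
v -4.914 3.297 -2.117
v -4.644 3.117 -2.386
v -4.275 3.041 -2.575
v -3.863 3.079 -2.655
v -3.471 3.228 -2.614
v -3.158 3.463 -2.458
v -2.972 3.749 -2.21
v -2.941 4.042 -1.91
v -3.071 4.299 -1.601
f 1 38 17
f 38 12 41
f 17 41 6
f 38 41 17
f 1 17 13
f 17 6 18
f 13 18 2
f 17 18 13
f 1 13 22
f 13 2 23
f 22 23 8
f 13 23 22
f 1 22 34
f 22 8 37
f 34 37 11
f 22 37 34
f 1 34 38
f 34 11 42
f 38 42 12
f 34 42 38
f 2 18 29
f 18 6 32
f 29 32 10
f 18 32 29
f 6 41 19
f 41 12 40
f 19 40 5
f 41 40 19
f 12 42 39
f 42 11 35
f 39 35 3
f 42 35 39
f 11 37 36
f 37 8 24
f 36 24 7
f 37 24 36
f 8 23 28
f 23 2 25
f 28 25 9
f 23 25 28
f 4 30 16
f 30 10 31
f 16 31 5
f 30 31 16
f 4 16 14
f 16 5 15
f 14 15 3
f 16 15 14
f 4 14 21
f 14 3 20
f 21 20 7
f 14 20 21
f 4 21 26
f 21 7 27
f 26 27 9
f 21 27 26
f 4 26 30
f 26 9 33
f 30 33 10
f 26 33 30
f 5 31 19
f 31 10 32
f 19 32 6
f 31 32 19
f 3 15 39
f 15 5 40
f 39 40 12
f 15 40 39
f 7 20 36
f 20 3 35
f 36 35 11
f 20 35 36
f 9 27 28
f 27 7 24
f 28 24 8
f 27 24 28
f 10 33 29
f 33 9 25
f 29 25 2
f 33 25 29
f 44 43 46
f 44 46 45
f 46 43 47
f 46 47 45
f 47 43 48
f 47 48 45
f 48 43 49
f 48 49 45
f 49 43 50
f 49 50 45
f 50 43 51
f 50 51 45
f 51 43 52
f 51 52 45
f 52 43 53
f 52 53 45
f 53 43 54
f 53 54 45
f 54 43 55
f 54 55 45
f 55 43 56
f 55 56 45
f 56 43 57
f 56 57 45
f 57 43 58
f 57 58 45
f 58 43 59
f 58 59 45
f 59 43 60
f 59 60 45
f 60 43 44
f 60 44 45



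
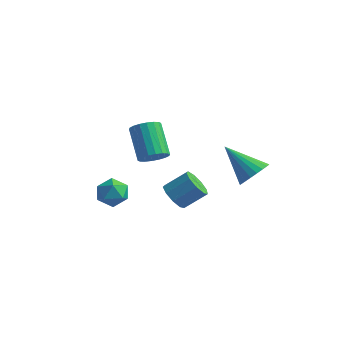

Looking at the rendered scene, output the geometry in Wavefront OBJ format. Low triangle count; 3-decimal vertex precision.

v 0.823 2.236 -1.265
v 1.286 2.716 -0.692
v -0.783 2.244 0.025
v 1.125 2.974 -0.894
v 0.911 3.105 -1.161
v 0.683 3.085 -1.446
v 0.478 2.919 -1.699
v 0.333 2.634 -1.878
v 0.273 2.281 -1.95
v 0.308 1.919 -1.904
v 0.432 1.613 -1.748
v 0.623 1.414 -1.508
v 0.849 1.357 -1.226
v 1.071 1.452 -0.951
v 1.25 1.683 -0.73
v 1.355 2.009 -0.602
v 1.368 2.374 -0.588
v -3.031 -2.768 -0.648
v -2.404 -3.156 -1.006
v -3.476 -3.924 -0.174
v -2.849 -4.312 -0.532
v -2.712 -3.813 0.104
v -2.438 -3.098 -0.189
v -3.442 -3.982 -0.991
v -3.168 -3.267 -1.284
v -2.658 -3.906 -1.218
v -2.207 -3.802 -0.541
v -3.673 -3.278 -0.639
v -3.222 -3.174 0.038
v -0.772 -1.999 -0.934
v -0.223 -2.006 -1.46
v 0.54 -1.308 -0.672
v -0.008 -1.301 -0.146
v -0.53 -1.592 -1.528
v 0.233 -0.894 -0.741
v -0.95 -1.369 -1.319
v -0.187 -0.671 -0.531
v -1.287 -1.44 -0.929
v -0.524 -0.742 -0.142
v -1.382 -1.773 -0.542
v -0.619 -1.076 0.246
v -1.192 -2.212 -0.338
v -0.429 -1.514 0.45
v -0.805 -2.551 -0.413
v -0.042 -1.853 0.375
v -0.402 -2.632 -0.731
v 0.361 -1.934 0.056
v -0.172 -2.416 -1.145
v 0.591 -1.718 -0.357
v -2.816 -0.471 0.051
v -2.473 -0.842 0.592
v -3.521 0.02 1.849
v -3.864 0.391 1.309
v -2.288 -0.571 0.56
v -3.336 0.291 1.817
v -2.208 -0.281 0.427
v -3.256 0.582 1.685
v -2.248 -0.028 0.22
v -3.296 0.835 1.478
v -2.401 0.137 -0.02
v -3.449 1 1.237
v -2.636 0.182 -0.247
v -3.684 1.044 1.011
v -2.907 0.097 -0.414
v -3.954 0.96 0.843
v -3.159 -0.1 -0.489
v -4.207 0.762 0.768
v -3.344 -0.371 -0.457
v -4.392 0.491 0.8
v -3.424 -0.662 -0.325
v -4.472 0.201 0.933
v -3.384 -0.915 -0.118
v -4.432 -0.052 1.14
v -3.231 -1.08 0.123
v -4.279 -0.217 1.38
v -2.996 -1.124 0.349
v -4.044 -0.262 1.607
v -2.726 -1.04 0.517
v -3.773 -0.177 1.774
f 2 1 4
f 2 4 3
f 4 1 5
f 4 5 3
f 5 1 6
f 5 6 3
f 6 1 7
f 6 7 3
f 7 1 8
f 7 8 3
f 8 1 9
f 8 9 3
f 9 1 10
f 9 10 3
f 10 1 11
f 10 11 3
f 11 1 12
f 11 12 3
f 12 1 13
f 12 13 3
f 13 1 14
f 13 14 3
f 14 1 15
f 14 15 3
f 15 1 16
f 15 16 3
f 16 1 17
f 16 17 3
f 17 1 2
f 17 2 3
f 18 29 23
f 18 23 19
f 18 19 25
f 18 25 28
f 18 28 29
f 19 23 27
f 23 29 22
f 29 28 20
f 28 25 24
f 25 19 26
f 21 27 22
f 21 22 20
f 21 20 24
f 21 24 26
f 21 26 27
f 22 27 23
f 20 22 29
f 24 20 28
f 26 24 25
f 27 26 19
f 31 30 34
f 31 34 32
f 32 34 35
f 32 35 33
f 34 30 36
f 34 36 35
f 35 36 37
f 35 37 33
f 36 30 38
f 36 38 37
f 37 38 39
f 37 39 33
f 38 30 40
f 38 40 39
f 39 40 41
f 39 41 33
f 40 30 42
f 40 42 41
f 41 42 43
f 41 43 33
f 42 30 44
f 42 44 43
f 43 44 45
f 43 45 33
f 44 30 46
f 44 46 45
f 45 46 47
f 45 47 33
f 46 30 48
f 46 48 47
f 47 48 49
f 47 49 33
f 48 30 31
f 48 31 49
f 49 31 32
f 49 32 33
f 51 50 54
f 51 54 52
f 52 54 55
f 52 55 53
f 54 50 56
f 54 56 55
f 55 56 57
f 55 57 53
f 56 50 58
f 56 58 57
f 57 58 59
f 57 59 53
f 58 50 60
f 58 60 59
f 59 60 61
f 59 61 53
f 60 50 62
f 60 62 61
f 61 62 63
f 61 63 53
f 62 50 64
f 62 64 63
f 63 64 65
f 63 65 53
f 64 50 66
f 64 66 65
f 65 66 67
f 65 67 53
f 66 50 68
f 66 68 67
f 67 68 69
f 67 69 53
f 68 50 70
f 68 70 69
f 69 70 71
f 69 71 53
f 70 50 72
f 70 72 71
f 71 72 73
f 71 73 53
f 72 50 74
f 72 74 73
f 73 74 75
f 73 75 53
f 74 50 76
f 74 76 75
f 75 76 77
f 75 77 53
f 76 50 78
f 76 78 77
f 77 78 79
f 77 79 53
f 78 50 51
f 78 51 79
f 79 51 52
f 79 52 53



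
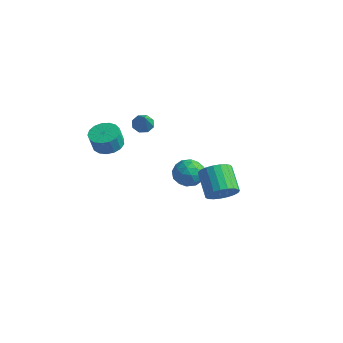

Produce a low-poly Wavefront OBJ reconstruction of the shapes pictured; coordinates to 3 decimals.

v 4.069 -1.243 -0.724
v 4.605 -1.414 0.03
v 3.406 -0.727 1.037
v 2.871 -0.557 0.284
v 4.723 -1.056 -0.074
v 3.524 -0.369 0.933
v 4.727 -0.73 -0.291
v 3.528 -0.044 0.717
v 4.618 -0.494 -0.582
v 3.419 0.193 0.426
v 4.414 -0.386 -0.898
v 3.215 0.3 0.11
v 4.151 -0.427 -1.183
v 2.952 0.259 -0.176
v 3.873 -0.61 -1.39
v 2.674 0.077 -0.382
v 3.629 -0.901 -1.481
v 2.43 -0.215 -0.473
v 3.462 -1.252 -1.441
v 2.263 -0.565 -0.433
v 3.399 -1.602 -1.277
v 2.2 -0.915 -0.27
v 3.453 -1.889 -1.018
v 2.254 -1.202 -0.01
v 3.613 -2.065 -0.707
v 2.414 -1.378 0.3
v 3.852 -2.099 -0.4
v 2.653 -1.412 0.607
v 4.128 -1.984 -0.148
v 2.929 -1.298 0.859
v 4.395 -1.742 0.004
v 3.196 -1.055 1.011
v -3.512 -2.29 0.248
v -2.957 -2.959 -0.02
v -2.893 -3.34 1.064
v -3.448 -2.67 1.332
v -2.686 -2.633 0.079
v -2.622 -3.013 1.162
v -2.605 -2.228 0.216
v -2.541 -2.608 1.3
v -2.731 -1.837 0.361
v -2.667 -2.217 1.445
v -3.036 -1.55 0.48
v -2.972 -1.93 1.563
v -3.45 -1.432 0.546
v -3.386 -1.813 1.629
v -3.878 -1.511 0.544
v -3.814 -1.891 1.627
v -4.223 -1.768 0.474
v -4.159 -2.149 1.557
v -4.404 -2.145 0.352
v -4.34 -2.525 1.435
v -4.382 -2.555 0.207
v -4.317 -2.935 1.29
v -4.159 -2.904 0.071
v -4.095 -3.285 1.154
v -3.789 -3.113 -0.024
v -3.725 -3.493 1.059
v -3.355 -3.133 -0.057
v -3.291 -3.513 1.026
v -1.555 1.203 -2.697
v -0.89 1.927 -2.875
v -0.39 0.293 -2.045
v 0.275 1.017 -2.223
v -0.435 1.149 -1.533
v -1.155 1.712 -1.936
v -0.125 0.508 -2.984
v -0.845 1.071 -3.387
v -0.006 1.498 -3.052
v -0.198 1.894 -2.156
v -1.082 0.326 -2.764
v -1.274 0.722 -1.868
v -1.325 1.645 -2.843
v 0.045 0.575 -2.077
v -0.372 0.653 -1.672
v 0.019 1.078 -1.776
v -1.481 1.519 -2.291
v -1.09 1.944 -2.396
v -0.822 1.487 -1.607
v -0.19 0.276 -2.524
v 0.201 0.701 -2.629
v -1.299 1.142 -3.144
v -0.908 1.567 -3.248
v -0.458 0.733 -3.313
v -0.415 1.818 -3.052
v 0.27 1.283 -2.669
v 0.035 0.984 -3.116
v -0.388 1.315 -3.353
v -0.527 2.051 -2.525
v 0.158 1.516 -2.142
v -0.26 1.594 -1.736
v -0.683 1.925 -1.973
v -0.008 1.799 -2.629
v -1.438 0.704 -2.778
v -0.753 0.169 -2.395
v -0.597 0.295 -2.947
v -1.02 0.626 -3.184
v -1.55 0.937 -2.251
v -0.865 0.402 -1.868
v -0.892 0.905 -1.567
v -1.315 1.236 -1.804
v -1.272 0.421 -2.291
v -3.384 0.283 0.744
v -2.897 0.182 0.326
v -2.456 -0.503 2.016
v -2.856 0.617 0.565
v -3.125 0.856 0.909
v -3.545 0.759 1.156
v -3.872 0.384 1.163
v -3.913 -0.05 0.924
v -3.644 -0.289 0.58
v -3.223 -0.193 0.332
f 2 1 5
f 2 5 3
f 3 5 6
f 3 6 4
f 5 1 7
f 5 7 6
f 6 7 8
f 6 8 4
f 7 1 9
f 7 9 8
f 8 9 10
f 8 10 4
f 9 1 11
f 9 11 10
f 10 11 12
f 10 12 4
f 11 1 13
f 11 13 12
f 12 13 14
f 12 14 4
f 13 1 15
f 13 15 14
f 14 15 16
f 14 16 4
f 15 1 17
f 15 17 16
f 16 17 18
f 16 18 4
f 17 1 19
f 17 19 18
f 18 19 20
f 18 20 4
f 19 1 21
f 19 21 20
f 20 21 22
f 20 22 4
f 21 1 23
f 21 23 22
f 22 23 24
f 22 24 4
f 23 1 25
f 23 25 24
f 24 25 26
f 24 26 4
f 25 1 27
f 25 27 26
f 26 27 28
f 26 28 4
f 27 1 29
f 27 29 28
f 28 29 30
f 28 30 4
f 29 1 31
f 29 31 30
f 30 31 32
f 30 32 4
f 31 1 2
f 31 2 32
f 32 2 3
f 32 3 4
f 34 33 37
f 34 37 35
f 35 37 38
f 35 38 36
f 37 33 39
f 37 39 38
f 38 39 40
f 38 40 36
f 39 33 41
f 39 41 40
f 40 41 42
f 40 42 36
f 41 33 43
f 41 43 42
f 42 43 44
f 42 44 36
f 43 33 45
f 43 45 44
f 44 45 46
f 44 46 36
f 45 33 47
f 45 47 46
f 46 47 48
f 46 48 36
f 47 33 49
f 47 49 48
f 48 49 50
f 48 50 36
f 49 33 51
f 49 51 50
f 50 51 52
f 50 52 36
f 51 33 53
f 51 53 52
f 52 53 54
f 52 54 36
f 53 33 55
f 53 55 54
f 54 55 56
f 54 56 36
f 55 33 57
f 55 57 56
f 56 57 58
f 56 58 36
f 57 33 59
f 57 59 58
f 58 59 60
f 58 60 36
f 59 33 34
f 59 34 60
f 60 34 35
f 60 35 36
f 61 98 77
f 98 72 101
f 77 101 66
f 98 101 77
f 61 77 73
f 77 66 78
f 73 78 62
f 77 78 73
f 61 73 82
f 73 62 83
f 82 83 68
f 73 83 82
f 61 82 94
f 82 68 97
f 94 97 71
f 82 97 94
f 61 94 98
f 94 71 102
f 98 102 72
f 94 102 98
f 62 78 89
f 78 66 92
f 89 92 70
f 78 92 89
f 66 101 79
f 101 72 100
f 79 100 65
f 101 100 79
f 72 102 99
f 102 71 95
f 99 95 63
f 102 95 99
f 71 97 96
f 97 68 84
f 96 84 67
f 97 84 96
f 68 83 88
f 83 62 85
f 88 85 69
f 83 85 88
f 64 90 76
f 90 70 91
f 76 91 65
f 90 91 76
f 64 76 74
f 76 65 75
f 74 75 63
f 76 75 74
f 64 74 81
f 74 63 80
f 81 80 67
f 74 80 81
f 64 81 86
f 81 67 87
f 86 87 69
f 81 87 86
f 64 86 90
f 86 69 93
f 90 93 70
f 86 93 90
f 65 91 79
f 91 70 92
f 79 92 66
f 91 92 79
f 63 75 99
f 75 65 100
f 99 100 72
f 75 100 99
f 67 80 96
f 80 63 95
f 96 95 71
f 80 95 96
f 69 87 88
f 87 67 84
f 88 84 68
f 87 84 88
f 70 93 89
f 93 69 85
f 89 85 62
f 93 85 89
f 104 103 106
f 104 106 105
f 106 103 107
f 106 107 105
f 107 103 108
f 107 108 105
f 108 103 109
f 108 109 105
f 109 103 110
f 109 110 105
f 110 103 111
f 110 111 105
f 111 103 112
f 111 112 105
f 112 103 104
f 112 104 105



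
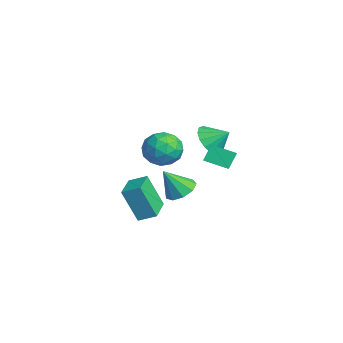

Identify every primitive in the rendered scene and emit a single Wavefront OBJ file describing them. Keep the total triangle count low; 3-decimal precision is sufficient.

v -2.231 0.326 -3.873
v -1.485 0.717 -3.586
v -2.309 -0.546 -2.487
v -1.97 1.04 -3.41
v -2.577 1.029 -3.451
v -3.023 0.689 -3.689
v -3.098 0.18 -4.014
v -2.767 -0.261 -4.273
v -2.186 -0.427 -4.345
v -1.626 -0.241 -4.196
v -1.349 0.211 -3.896
v -2.646 1.926 -0.863
v -2.322 2.423 -1.656
v -2.154 2.734 -0.157
v -2.785 2.618 -1.557
v -3.211 2.629 -1.272
v -3.485 2.451 -0.878
v -3.535 2.133 -0.479
v -3.347 1.759 -0.184
v -2.97 1.43 -0.07
v -2.507 1.234 -0.169
v -2.081 1.224 -0.454
v -1.807 1.402 -0.848
v -1.757 1.72 -1.247
v -1.946 2.094 -1.542
v 2.6 -2.665 -2.044
v 2.222 -3.327 -0.336
v 2.975 -1.893 -1.661
v 2.597 -2.554 0.047
v 3.923 -3.326 -2.007
v 3.545 -3.987 -0.299
v 4.298 -2.553 -1.624
v 3.92 -3.215 0.084
v 2.968 -0.97 1.684
v 3.505 -1.657 1.176
v 2.235 -2.163 2.524
v 2.772 -2.85 2.016
v 3.229 -2.24 2.677
v 3.683 -1.502 2.158
v 2.057 -2.318 1.542
v 2.511 -1.58 1.023
v 2.943 -2.49 1.089
v 3.667 -2.442 1.79
v 2.073 -1.378 1.91
v 2.797 -1.33 2.611
v 3.301 -1.208 1.356
v 2.439 -2.612 2.344
v 2.708 -2.253 2.732
v 3.024 -2.657 2.434
v 3.405 -1.117 1.933
v 3.721 -1.521 1.635
v 3.559 -1.864 2.517
v 2.019 -2.299 2.065
v 2.335 -2.703 1.767
v 2.716 -1.163 1.266
v 3.032 -1.567 0.968
v 2.181 -1.956 1.183
v 3.286 -2.102 1.007
v 2.855 -2.804 1.5
v 2.435 -2.491 1.221
v 2.701 -2.057 0.916
v 3.712 -2.074 1.419
v 3.281 -2.775 1.912
v 3.55 -2.416 2.301
v 3.816 -1.983 1.996
v 3.381 -2.564 1.367
v 2.459 -1.045 1.788
v 2.028 -1.746 2.281
v 1.924 -1.837 1.704
v 2.19 -1.404 1.399
v 2.885 -1.016 2.2
v 2.454 -1.718 2.693
v 3.039 -1.763 2.784
v 3.305 -1.329 2.479
v 2.359 -1.256 2.333
v -1.587 1.668 -0.611
v -0.824 1.453 -0.187
v -1.035 2.76 -1.051
v -0.271 2.544 -0.626
v -1.269 1.176 -1.434
v -0.505 0.96 -1.009
v -0.716 2.267 -1.873
v 0.047 2.052 -1.449
f 2 1 4
f 2 4 3
f 4 1 5
f 4 5 3
f 5 1 6
f 5 6 3
f 6 1 7
f 6 7 3
f 7 1 8
f 7 8 3
f 8 1 9
f 8 9 3
f 9 1 10
f 9 10 3
f 10 1 11
f 10 11 3
f 11 1 2
f 11 2 3
f 13 12 15
f 13 15 14
f 15 12 16
f 15 16 14
f 16 12 17
f 16 17 14
f 17 12 18
f 17 18 14
f 18 12 19
f 18 19 14
f 19 12 20
f 19 20 14
f 20 12 21
f 20 21 14
f 21 12 22
f 21 22 14
f 22 12 23
f 22 23 14
f 23 12 24
f 23 24 14
f 24 12 25
f 24 25 14
f 25 12 13
f 25 13 14
f 27 29 26
f 30 27 26
f 26 29 28
f 28 30 26
f 27 33 29
f 31 27 30
f 31 33 27
f 29 33 28
f 32 30 28
f 28 33 32
f 32 31 30
f 33 31 32
f 34 71 50
f 71 45 74
f 50 74 39
f 71 74 50
f 34 50 46
f 50 39 51
f 46 51 35
f 50 51 46
f 34 46 55
f 46 35 56
f 55 56 41
f 46 56 55
f 34 55 67
f 55 41 70
f 67 70 44
f 55 70 67
f 34 67 71
f 67 44 75
f 71 75 45
f 67 75 71
f 35 51 62
f 51 39 65
f 62 65 43
f 51 65 62
f 39 74 52
f 74 45 73
f 52 73 38
f 74 73 52
f 45 75 72
f 75 44 68
f 72 68 36
f 75 68 72
f 44 70 69
f 70 41 57
f 69 57 40
f 70 57 69
f 41 56 61
f 56 35 58
f 61 58 42
f 56 58 61
f 37 63 49
f 63 43 64
f 49 64 38
f 63 64 49
f 37 49 47
f 49 38 48
f 47 48 36
f 49 48 47
f 37 47 54
f 47 36 53
f 54 53 40
f 47 53 54
f 37 54 59
f 54 40 60
f 59 60 42
f 54 60 59
f 37 59 63
f 59 42 66
f 63 66 43
f 59 66 63
f 38 64 52
f 64 43 65
f 52 65 39
f 64 65 52
f 36 48 72
f 48 38 73
f 72 73 45
f 48 73 72
f 40 53 69
f 53 36 68
f 69 68 44
f 53 68 69
f 42 60 61
f 60 40 57
f 61 57 41
f 60 57 61
f 43 66 62
f 66 42 58
f 62 58 35
f 66 58 62
f 77 79 76
f 80 77 76
f 76 79 78
f 78 80 76
f 77 83 79
f 81 77 80
f 81 83 77
f 79 83 78
f 82 80 78
f 78 83 82
f 82 81 80
f 83 81 82



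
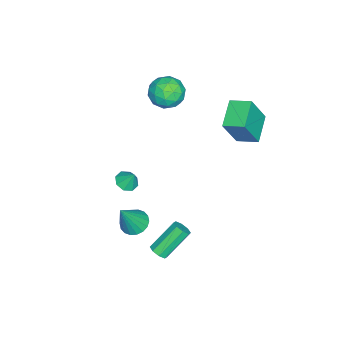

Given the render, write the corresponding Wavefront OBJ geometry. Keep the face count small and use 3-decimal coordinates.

v -1.052 -3.223 -3.937
v -0.509 -3.597 -3.818
v -0.908 -2.737 -3.063
v -0.399 -3.168 -4.075
v -0.672 -2.771 -4.252
v -1.167 -2.639 -4.243
v -1.595 -2.849 -4.055
v -1.705 -3.279 -3.798
v -1.433 -3.676 -3.622
v -0.937 -3.808 -3.63
v -4.568 1.962 0.086
v -3.79 1.423 1.915
v -4.533 3.145 0.419
v -3.755 2.607 2.249
v -2.985 2.093 -0.549
v -2.207 1.555 1.281
v -2.95 3.277 -0.215
v -2.172 2.738 1.614
v 3.019 -1.298 -2.678
v 3.641 -1.589 -3.048
v 3.901 -1.702 -0.882
v 3.722 -1.254 -3.013
v 3.665 -0.927 -2.911
v 3.479 -0.674 -2.763
v 3.202 -0.544 -2.598
v 2.89 -0.564 -2.449
v 2.602 -0.729 -2.345
v 2.398 -1.007 -2.307
v 2.316 -1.343 -2.343
v 2.374 -1.669 -2.444
v 2.56 -1.923 -2.592
v 2.837 -2.052 -2.757
v 3.149 -2.032 -2.906
v 3.437 -1.867 -3.01
v 3.315 0.059 -4.444
v 3.77 0.249 -4.223
v 2.74 1.15 -2.876
v 2.285 0.961 -3.096
v 3.615 0.503 -4.51
v 2.586 1.404 -3.163
v 3.285 0.497 -4.759
v 2.256 1.398 -3.412
v 2.972 0.235 -4.822
v 1.943 1.136 -3.475
v 2.86 -0.13 -4.664
v 1.83 0.771 -3.317
v 3.014 -0.384 -4.377
v 1.985 0.517 -3.03
v 3.344 -0.378 -4.128
v 2.315 0.523 -2.781
v 3.657 -0.116 -4.065
v 2.628 0.785 -2.718
v -3.233 -0.945 2.256
v -2.55 -1.48 1.662
v -4.35 -2.22 2.118
v -3.667 -2.755 1.524
v -3.47 -2.604 2.546
v -2.78 -1.816 2.631
v -4.12 -1.884 1.149
v -3.43 -1.096 1.234
v -3.098 -2.06 0.978
v -2.696 -2.505 1.842
v -4.204 -1.195 1.938
v -3.802 -1.64 2.802
v -2.793 -1.1 1.971
v -4.107 -2.6 1.809
v -3.991 -2.511 2.41
v -3.589 -2.825 2.061
v -2.928 -1.298 2.541
v -2.527 -1.612 2.192
v -3.068 -2.273 2.711
v -4.373 -2.088 1.588
v -3.972 -2.402 1.239
v -3.311 -0.875 1.719
v -2.909 -1.189 1.37
v -3.832 -1.427 1.069
v -2.714 -1.756 1.22
v -3.371 -2.506 1.139
v -3.637 -1.993 0.918
v -3.231 -1.53 0.968
v -2.478 -2.017 1.727
v -3.134 -2.767 1.647
v -3.019 -2.678 2.247
v -2.613 -2.215 2.297
v -2.8 -2.359 1.325
v -3.766 -0.933 2.133
v -4.422 -1.683 2.053
v -4.287 -1.485 1.483
v -3.881 -1.022 1.533
v -3.529 -1.194 2.641
v -4.186 -1.944 2.56
v -3.669 -2.17 2.812
v -3.263 -1.707 2.862
v -4.1 -1.341 2.455
f 2 1 4
f 2 4 3
f 4 1 5
f 4 5 3
f 5 1 6
f 5 6 3
f 6 1 7
f 6 7 3
f 7 1 8
f 7 8 3
f 8 1 9
f 8 9 3
f 9 1 10
f 9 10 3
f 10 1 2
f 10 2 3
f 12 14 11
f 15 12 11
f 11 14 13
f 13 15 11
f 12 18 14
f 16 12 15
f 16 18 12
f 14 18 13
f 17 15 13
f 13 18 17
f 17 16 15
f 18 16 17
f 20 19 22
f 20 22 21
f 22 19 23
f 22 23 21
f 23 19 24
f 23 24 21
f 24 19 25
f 24 25 21
f 25 19 26
f 25 26 21
f 26 19 27
f 26 27 21
f 27 19 28
f 27 28 21
f 28 19 29
f 28 29 21
f 29 19 30
f 29 30 21
f 30 19 31
f 30 31 21
f 31 19 32
f 31 32 21
f 32 19 33
f 32 33 21
f 33 19 34
f 33 34 21
f 34 19 20
f 34 20 21
f 36 35 39
f 36 39 37
f 37 39 40
f 37 40 38
f 39 35 41
f 39 41 40
f 40 41 42
f 40 42 38
f 41 35 43
f 41 43 42
f 42 43 44
f 42 44 38
f 43 35 45
f 43 45 44
f 44 45 46
f 44 46 38
f 45 35 47
f 45 47 46
f 46 47 48
f 46 48 38
f 47 35 49
f 47 49 48
f 48 49 50
f 48 50 38
f 49 35 51
f 49 51 50
f 50 51 52
f 50 52 38
f 51 35 36
f 51 36 52
f 52 36 37
f 52 37 38
f 53 90 69
f 90 64 93
f 69 93 58
f 90 93 69
f 53 69 65
f 69 58 70
f 65 70 54
f 69 70 65
f 53 65 74
f 65 54 75
f 74 75 60
f 65 75 74
f 53 74 86
f 74 60 89
f 86 89 63
f 74 89 86
f 53 86 90
f 86 63 94
f 90 94 64
f 86 94 90
f 54 70 81
f 70 58 84
f 81 84 62
f 70 84 81
f 58 93 71
f 93 64 92
f 71 92 57
f 93 92 71
f 64 94 91
f 94 63 87
f 91 87 55
f 94 87 91
f 63 89 88
f 89 60 76
f 88 76 59
f 89 76 88
f 60 75 80
f 75 54 77
f 80 77 61
f 75 77 80
f 56 82 68
f 82 62 83
f 68 83 57
f 82 83 68
f 56 68 66
f 68 57 67
f 66 67 55
f 68 67 66
f 56 66 73
f 66 55 72
f 73 72 59
f 66 72 73
f 56 73 78
f 73 59 79
f 78 79 61
f 73 79 78
f 56 78 82
f 78 61 85
f 82 85 62
f 78 85 82
f 57 83 71
f 83 62 84
f 71 84 58
f 83 84 71
f 55 67 91
f 67 57 92
f 91 92 64
f 67 92 91
f 59 72 88
f 72 55 87
f 88 87 63
f 72 87 88
f 61 79 80
f 79 59 76
f 80 76 60
f 79 76 80
f 62 85 81
f 85 61 77
f 81 77 54
f 85 77 81

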